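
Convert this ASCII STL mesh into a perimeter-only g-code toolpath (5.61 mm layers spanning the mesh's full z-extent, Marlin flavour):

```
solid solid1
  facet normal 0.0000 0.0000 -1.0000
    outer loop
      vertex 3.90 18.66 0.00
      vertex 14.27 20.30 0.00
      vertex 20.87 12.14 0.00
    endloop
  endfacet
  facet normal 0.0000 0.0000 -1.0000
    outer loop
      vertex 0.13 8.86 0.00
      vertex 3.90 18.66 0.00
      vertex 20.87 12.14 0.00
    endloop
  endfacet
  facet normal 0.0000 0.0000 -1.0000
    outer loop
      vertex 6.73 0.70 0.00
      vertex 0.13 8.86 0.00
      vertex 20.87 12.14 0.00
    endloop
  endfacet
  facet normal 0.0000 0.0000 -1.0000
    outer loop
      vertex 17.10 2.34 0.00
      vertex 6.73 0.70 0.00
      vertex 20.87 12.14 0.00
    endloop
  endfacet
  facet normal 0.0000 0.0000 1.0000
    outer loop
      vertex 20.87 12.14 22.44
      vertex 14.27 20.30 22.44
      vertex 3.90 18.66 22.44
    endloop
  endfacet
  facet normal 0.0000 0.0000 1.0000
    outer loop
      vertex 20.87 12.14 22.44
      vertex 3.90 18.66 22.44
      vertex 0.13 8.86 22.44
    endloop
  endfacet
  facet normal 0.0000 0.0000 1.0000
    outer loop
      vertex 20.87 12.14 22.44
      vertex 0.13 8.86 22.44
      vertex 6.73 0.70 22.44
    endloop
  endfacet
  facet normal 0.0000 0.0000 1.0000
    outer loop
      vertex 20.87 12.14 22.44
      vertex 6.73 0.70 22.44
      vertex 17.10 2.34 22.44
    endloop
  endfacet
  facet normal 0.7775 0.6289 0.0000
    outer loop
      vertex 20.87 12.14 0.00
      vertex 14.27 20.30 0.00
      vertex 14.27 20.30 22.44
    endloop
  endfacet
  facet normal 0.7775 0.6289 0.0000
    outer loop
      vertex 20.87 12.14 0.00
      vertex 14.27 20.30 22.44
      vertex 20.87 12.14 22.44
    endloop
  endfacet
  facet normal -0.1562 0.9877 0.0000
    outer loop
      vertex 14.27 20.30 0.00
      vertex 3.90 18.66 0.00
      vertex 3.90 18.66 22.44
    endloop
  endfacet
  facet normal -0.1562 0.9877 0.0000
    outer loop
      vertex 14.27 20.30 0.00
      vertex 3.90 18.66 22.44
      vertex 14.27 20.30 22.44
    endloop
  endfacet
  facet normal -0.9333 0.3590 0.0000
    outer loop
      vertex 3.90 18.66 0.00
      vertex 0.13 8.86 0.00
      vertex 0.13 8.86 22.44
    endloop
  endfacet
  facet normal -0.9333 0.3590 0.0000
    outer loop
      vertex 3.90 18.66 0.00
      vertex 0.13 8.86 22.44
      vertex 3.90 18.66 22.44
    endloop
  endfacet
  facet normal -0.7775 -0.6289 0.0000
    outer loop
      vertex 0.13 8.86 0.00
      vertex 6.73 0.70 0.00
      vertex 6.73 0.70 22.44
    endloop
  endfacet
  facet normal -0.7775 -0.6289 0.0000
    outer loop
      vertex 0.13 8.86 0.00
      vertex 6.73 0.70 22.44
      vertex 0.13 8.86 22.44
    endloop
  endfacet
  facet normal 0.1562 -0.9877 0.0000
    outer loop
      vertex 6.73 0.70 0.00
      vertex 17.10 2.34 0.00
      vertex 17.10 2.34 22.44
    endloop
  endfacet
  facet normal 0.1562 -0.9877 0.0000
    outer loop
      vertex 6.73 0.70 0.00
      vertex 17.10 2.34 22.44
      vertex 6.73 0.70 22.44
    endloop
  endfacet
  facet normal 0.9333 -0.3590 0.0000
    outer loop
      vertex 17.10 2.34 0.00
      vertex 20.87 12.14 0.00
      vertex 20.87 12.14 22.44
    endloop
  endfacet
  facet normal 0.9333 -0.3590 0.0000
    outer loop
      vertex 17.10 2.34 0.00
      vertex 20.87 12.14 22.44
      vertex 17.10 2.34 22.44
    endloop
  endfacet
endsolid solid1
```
; perimeter-only toolpath
G21 ; units = mm
G90 ; absolute positioning
G28 ; home
; layer 1
G0 Z5.61
G0 X20.87 Y12.14
G1 X14.27 Y20.30
G1 X3.90 Y18.66
G1 X0.13 Y8.86
G1 X6.73 Y0.70
G1 X17.10 Y2.34
G1 X20.87 Y12.14
; layer 2
G0 Z11.22
G0 X20.87 Y12.14
G1 X14.27 Y20.30
G1 X3.90 Y18.66
G1 X0.13 Y8.86
G1 X6.73 Y0.70
G1 X17.10 Y2.34
G1 X20.87 Y12.14
; layer 3
G0 Z16.83
G0 X20.87 Y12.14
G1 X14.27 Y20.30
G1 X3.90 Y18.66
G1 X0.13 Y8.86
G1 X6.73 Y0.70
G1 X17.10 Y2.34
G1 X20.87 Y12.14
; layer 4
G0 Z22.44
G0 X20.87 Y12.14
G1 X14.27 Y20.30
G1 X3.90 Y18.66
G1 X0.13 Y8.86
G1 X6.73 Y0.70
G1 X17.10 Y2.34
G1 X20.87 Y12.14
M2 ; end

The solid is a regular 6-sided prism (a cylinder approximated with 6 flat sides), circumscribed radius ≈ 10.5 mm, height ≈ 22.4 mm. Slicing at Δz = 5.61 mm — 4 equal slices spanning the solid's height, so layer i sits at z = i·h/4 — gives 4 non-empty perimeters. Each is a 6-segment closed polygon; G0 lifts to the layer z and rapids to the start vertex, then G1 traces the edges.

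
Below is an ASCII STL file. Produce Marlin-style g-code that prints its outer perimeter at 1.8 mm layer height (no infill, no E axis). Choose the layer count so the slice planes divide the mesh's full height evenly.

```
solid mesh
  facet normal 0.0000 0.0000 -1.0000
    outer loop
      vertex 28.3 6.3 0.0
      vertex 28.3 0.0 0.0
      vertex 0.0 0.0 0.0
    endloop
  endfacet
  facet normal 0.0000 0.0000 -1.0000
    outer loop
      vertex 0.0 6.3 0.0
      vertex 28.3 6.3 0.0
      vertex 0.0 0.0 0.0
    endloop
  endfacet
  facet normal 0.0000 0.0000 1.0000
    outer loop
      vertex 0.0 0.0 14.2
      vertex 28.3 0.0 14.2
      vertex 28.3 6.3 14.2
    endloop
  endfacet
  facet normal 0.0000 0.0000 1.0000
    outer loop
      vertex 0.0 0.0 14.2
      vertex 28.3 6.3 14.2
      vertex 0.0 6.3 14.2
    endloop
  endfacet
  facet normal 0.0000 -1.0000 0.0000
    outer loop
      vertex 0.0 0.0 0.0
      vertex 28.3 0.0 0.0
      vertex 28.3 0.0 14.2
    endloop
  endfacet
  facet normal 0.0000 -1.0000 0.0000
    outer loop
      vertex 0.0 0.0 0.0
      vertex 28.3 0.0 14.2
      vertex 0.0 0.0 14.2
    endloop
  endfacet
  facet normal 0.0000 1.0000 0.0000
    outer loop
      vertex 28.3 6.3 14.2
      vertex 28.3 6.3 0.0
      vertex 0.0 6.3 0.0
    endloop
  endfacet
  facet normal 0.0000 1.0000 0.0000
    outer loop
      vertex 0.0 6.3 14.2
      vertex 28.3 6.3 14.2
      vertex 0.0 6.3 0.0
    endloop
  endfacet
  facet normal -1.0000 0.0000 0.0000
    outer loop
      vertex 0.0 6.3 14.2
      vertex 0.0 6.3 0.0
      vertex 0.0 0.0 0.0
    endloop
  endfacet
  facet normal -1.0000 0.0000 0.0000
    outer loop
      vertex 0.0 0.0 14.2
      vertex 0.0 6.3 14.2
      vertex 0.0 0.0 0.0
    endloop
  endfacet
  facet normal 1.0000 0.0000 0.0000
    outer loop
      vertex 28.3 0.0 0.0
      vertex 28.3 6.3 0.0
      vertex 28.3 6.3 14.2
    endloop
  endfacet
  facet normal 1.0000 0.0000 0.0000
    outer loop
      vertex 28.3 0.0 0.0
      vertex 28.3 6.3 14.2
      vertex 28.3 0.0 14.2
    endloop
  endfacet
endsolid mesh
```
; perimeter-only toolpath
G21 ; units = mm
G90 ; absolute positioning
G28 ; home
; layer 1
G0 Z1.8
G0 X0.0 Y0.0
G1 X28.3 Y0.0
G1 X28.3 Y6.3
G1 X0.0 Y6.3
G1 X0.0 Y0.0
; layer 2
G0 Z3.5
G0 X0.0 Y0.0
G1 X28.3 Y0.0
G1 X28.3 Y6.3
G1 X0.0 Y6.3
G1 X0.0 Y0.0
; layer 3
G0 Z5.3
G0 X0.0 Y0.0
G1 X28.3 Y0.0
G1 X28.3 Y6.3
G1 X0.0 Y6.3
G1 X0.0 Y0.0
; layer 4
G0 Z7.1
G0 X0.0 Y0.0
G1 X28.3 Y0.0
G1 X28.3 Y6.3
G1 X0.0 Y6.3
G1 X0.0 Y0.0
; layer 5
G0 Z8.9
G0 X0.0 Y0.0
G1 X28.3 Y0.0
G1 X28.3 Y6.3
G1 X0.0 Y6.3
G1 X0.0 Y0.0
; layer 6
G0 Z10.6
G0 X0.0 Y0.0
G1 X28.3 Y0.0
G1 X28.3 Y6.3
G1 X0.0 Y6.3
G1 X0.0 Y0.0
; layer 7
G0 Z12.4
G0 X0.0 Y0.0
G1 X28.3 Y0.0
G1 X28.3 Y6.3
G1 X0.0 Y6.3
G1 X0.0 Y0.0
; layer 8
G0 Z14.2
G0 X0.0 Y0.0
G1 X28.3 Y0.0
G1 X28.3 Y6.3
G1 X0.0 Y6.3
G1 X0.0 Y0.0
M2 ; end

The solid is a rectangular box, roughly 28.3 × 6.3 mm footprint and 14.2 mm tall. Slicing at Δz = 1.8 mm — 8 equal slices spanning the solid's height, so layer i sits at z = i·h/8 — gives 8 non-empty perimeters. Each is a 4-segment closed polygon; G0 lifts to the layer z and rapids to the start vertex, then G1 traces the edges.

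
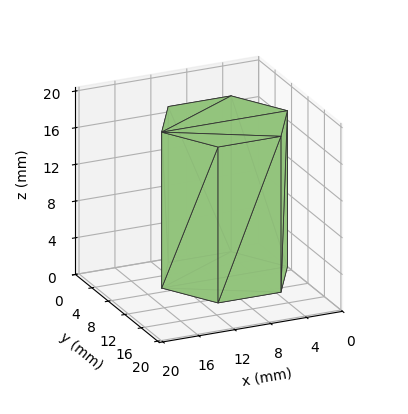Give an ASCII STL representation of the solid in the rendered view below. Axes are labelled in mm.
Reading the render: the shape is a regular 6-sided prism (a cylinder approximated with 6 flat sides), circumscribed radius ≈ 7 mm, height ≈ 17 mm (dimensions read to the nearest mm from the axis ticks). For the STL, each face is triangulated and given an outward normal.

solid part
  facet normal 0.0000 0.0000 -1.0000
    outer loop
      vertex 3.50 13.06 0.00
      vertex 10.50 13.06 0.00
      vertex 14.00 7.00 0.00
    endloop
  endfacet
  facet normal 0.0000 0.0000 -1.0000
    outer loop
      vertex 0.00 7.00 0.00
      vertex 3.50 13.06 0.00
      vertex 14.00 7.00 0.00
    endloop
  endfacet
  facet normal 0.0000 0.0000 -1.0000
    outer loop
      vertex 3.50 0.94 0.00
      vertex 0.00 7.00 0.00
      vertex 14.00 7.00 0.00
    endloop
  endfacet
  facet normal 0.0000 0.0000 -1.0000
    outer loop
      vertex 10.50 0.94 0.00
      vertex 3.50 0.94 0.00
      vertex 14.00 7.00 0.00
    endloop
  endfacet
  facet normal 0.0000 0.0000 1.0000
    outer loop
      vertex 14.00 7.00 17.00
      vertex 10.50 13.06 17.00
      vertex 3.50 13.06 17.00
    endloop
  endfacet
  facet normal 0.0000 0.0000 1.0000
    outer loop
      vertex 14.00 7.00 17.00
      vertex 3.50 13.06 17.00
      vertex 0.00 7.00 17.00
    endloop
  endfacet
  facet normal 0.0000 0.0000 1.0000
    outer loop
      vertex 14.00 7.00 17.00
      vertex 0.00 7.00 17.00
      vertex 3.50 0.94 17.00
    endloop
  endfacet
  facet normal 0.0000 0.0000 1.0000
    outer loop
      vertex 14.00 7.00 17.00
      vertex 3.50 0.94 17.00
      vertex 10.50 0.94 17.00
    endloop
  endfacet
  facet normal 0.8659 0.5001 0.0000
    outer loop
      vertex 14.00 7.00 0.00
      vertex 10.50 13.06 0.00
      vertex 10.50 13.06 17.00
    endloop
  endfacet
  facet normal 0.8659 0.5001 0.0000
    outer loop
      vertex 14.00 7.00 0.00
      vertex 10.50 13.06 17.00
      vertex 14.00 7.00 17.00
    endloop
  endfacet
  facet normal 0.0000 1.0000 0.0000
    outer loop
      vertex 10.50 13.06 0.00
      vertex 3.50 13.06 0.00
      vertex 3.50 13.06 17.00
    endloop
  endfacet
  facet normal 0.0000 1.0000 0.0000
    outer loop
      vertex 10.50 13.06 0.00
      vertex 3.50 13.06 17.00
      vertex 10.50 13.06 17.00
    endloop
  endfacet
  facet normal -0.8659 0.5001 0.0000
    outer loop
      vertex 3.50 13.06 0.00
      vertex 0.00 7.00 0.00
      vertex 0.00 7.00 17.00
    endloop
  endfacet
  facet normal -0.8659 0.5001 0.0000
    outer loop
      vertex 3.50 13.06 0.00
      vertex 0.00 7.00 17.00
      vertex 3.50 13.06 17.00
    endloop
  endfacet
  facet normal -0.8659 -0.5001 0.0000
    outer loop
      vertex 0.00 7.00 0.00
      vertex 3.50 0.94 0.00
      vertex 3.50 0.94 17.00
    endloop
  endfacet
  facet normal -0.8659 -0.5001 0.0000
    outer loop
      vertex 0.00 7.00 0.00
      vertex 3.50 0.94 17.00
      vertex 0.00 7.00 17.00
    endloop
  endfacet
  facet normal 0.0000 -1.0000 0.0000
    outer loop
      vertex 3.50 0.94 0.00
      vertex 10.50 0.94 0.00
      vertex 10.50 0.94 17.00
    endloop
  endfacet
  facet normal 0.0000 -1.0000 0.0000
    outer loop
      vertex 3.50 0.94 0.00
      vertex 10.50 0.94 17.00
      vertex 3.50 0.94 17.00
    endloop
  endfacet
  facet normal 0.8659 -0.5001 0.0000
    outer loop
      vertex 10.50 0.94 0.00
      vertex 14.00 7.00 0.00
      vertex 14.00 7.00 17.00
    endloop
  endfacet
  facet normal 0.8659 -0.5001 0.0000
    outer loop
      vertex 10.50 0.94 0.00
      vertex 14.00 7.00 17.00
      vertex 10.50 0.94 17.00
    endloop
  endfacet
endsolid part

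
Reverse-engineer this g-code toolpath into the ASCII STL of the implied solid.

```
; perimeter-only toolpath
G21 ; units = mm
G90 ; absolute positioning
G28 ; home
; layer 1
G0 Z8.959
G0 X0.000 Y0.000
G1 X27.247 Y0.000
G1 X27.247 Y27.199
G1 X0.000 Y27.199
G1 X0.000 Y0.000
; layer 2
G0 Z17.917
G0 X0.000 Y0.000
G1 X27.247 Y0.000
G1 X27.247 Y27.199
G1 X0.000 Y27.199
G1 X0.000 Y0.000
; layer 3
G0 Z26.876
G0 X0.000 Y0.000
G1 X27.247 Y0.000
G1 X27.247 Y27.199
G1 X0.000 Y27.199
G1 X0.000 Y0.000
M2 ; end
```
solid part
  facet normal 0.0000 0.0000 -1.0000
    outer loop
      vertex 27.247 27.199 0.000
      vertex 27.247 0.000 0.000
      vertex 0.000 0.000 0.000
    endloop
  endfacet
  facet normal 0.0000 0.0000 -1.0000
    outer loop
      vertex 0.000 27.199 0.000
      vertex 27.247 27.199 0.000
      vertex 0.000 0.000 0.000
    endloop
  endfacet
  facet normal 0.0000 0.0000 1.0000
    outer loop
      vertex 0.000 0.000 26.876
      vertex 27.247 0.000 26.876
      vertex 27.247 27.199 26.876
    endloop
  endfacet
  facet normal 0.0000 0.0000 1.0000
    outer loop
      vertex 0.000 0.000 26.876
      vertex 27.247 27.199 26.876
      vertex 0.000 27.199 26.876
    endloop
  endfacet
  facet normal 0.0000 -1.0000 0.0000
    outer loop
      vertex 0.000 0.000 0.000
      vertex 27.247 0.000 0.000
      vertex 27.247 0.000 26.876
    endloop
  endfacet
  facet normal 0.0000 -1.0000 0.0000
    outer loop
      vertex 0.000 0.000 0.000
      vertex 27.247 0.000 26.876
      vertex 0.000 0.000 26.876
    endloop
  endfacet
  facet normal 0.0000 1.0000 0.0000
    outer loop
      vertex 27.247 27.199 26.876
      vertex 27.247 27.199 0.000
      vertex 0.000 27.199 0.000
    endloop
  endfacet
  facet normal 0.0000 1.0000 0.0000
    outer loop
      vertex 0.000 27.199 26.876
      vertex 27.247 27.199 26.876
      vertex 0.000 27.199 0.000
    endloop
  endfacet
  facet normal -1.0000 0.0000 0.0000
    outer loop
      vertex 0.000 27.199 26.876
      vertex 0.000 27.199 0.000
      vertex 0.000 0.000 0.000
    endloop
  endfacet
  facet normal -1.0000 0.0000 0.0000
    outer loop
      vertex 0.000 0.000 26.876
      vertex 0.000 27.199 26.876
      vertex 0.000 0.000 0.000
    endloop
  endfacet
  facet normal 1.0000 0.0000 0.0000
    outer loop
      vertex 27.247 0.000 0.000
      vertex 27.247 27.199 0.000
      vertex 27.247 27.199 26.876
    endloop
  endfacet
  facet normal 1.0000 0.0000 0.0000
    outer loop
      vertex 27.247 0.000 0.000
      vertex 27.247 27.199 26.876
      vertex 27.247 0.000 26.876
    endloop
  endfacet
endsolid part

The G0 Z moves step by Δz≈8.959 mm. Every layer's G1 loop is the same polygon, so the solid is a straight extrusion of it from z=0 to z≈26.9. Closing with flat bottom and top caps and triangulating gives 12 facets — a rectangular box, roughly 27.2 × 27.2 mm footprint and 26.9 mm tall.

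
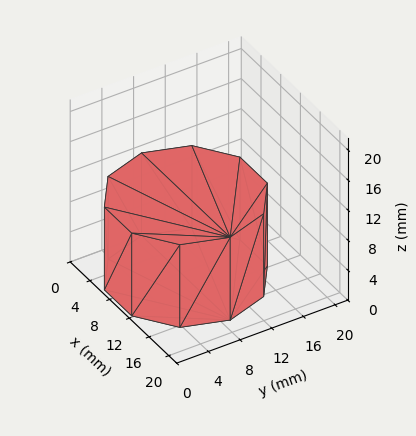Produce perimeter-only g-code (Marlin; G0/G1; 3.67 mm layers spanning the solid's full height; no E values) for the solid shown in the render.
Reading the render: the shape is a regular 10-sided prism (a cylinder approximated with 10 flat sides), circumscribed radius ≈ 9 mm, height ≈ 11 mm (dimensions read to the nearest mm from the axis ticks). For the g-code, the solid's height is divided into equal slices at the stated Δz and each level perimeter traced with G1 moves after a G0 lift.

; perimeter-only toolpath
G21 ; units = mm
G90 ; absolute positioning
G28 ; home
; layer 1
G0 Z3.67
G0 X18.00 Y9.00
G1 X16.28 Y14.29
G1 X11.78 Y17.56
G1 X6.22 Y17.56
G1 X1.72 Y14.29
G1 X0.00 Y9.00
G1 X1.72 Y3.71
G1 X6.22 Y0.44
G1 X11.78 Y0.44
G1 X16.28 Y3.71
G1 X18.00 Y9.00
; layer 2
G0 Z7.33
G0 X18.00 Y9.00
G1 X16.28 Y14.29
G1 X11.78 Y17.56
G1 X6.22 Y17.56
G1 X1.72 Y14.29
G1 X0.00 Y9.00
G1 X1.72 Y3.71
G1 X6.22 Y0.44
G1 X11.78 Y0.44
G1 X16.28 Y3.71
G1 X18.00 Y9.00
; layer 3
G0 Z11.00
G0 X18.00 Y9.00
G1 X16.28 Y14.29
G1 X11.78 Y17.56
G1 X6.22 Y17.56
G1 X1.72 Y14.29
G1 X0.00 Y9.00
G1 X1.72 Y3.71
G1 X6.22 Y0.44
G1 X11.78 Y0.44
G1 X16.28 Y3.71
G1 X18.00 Y9.00
M2 ; end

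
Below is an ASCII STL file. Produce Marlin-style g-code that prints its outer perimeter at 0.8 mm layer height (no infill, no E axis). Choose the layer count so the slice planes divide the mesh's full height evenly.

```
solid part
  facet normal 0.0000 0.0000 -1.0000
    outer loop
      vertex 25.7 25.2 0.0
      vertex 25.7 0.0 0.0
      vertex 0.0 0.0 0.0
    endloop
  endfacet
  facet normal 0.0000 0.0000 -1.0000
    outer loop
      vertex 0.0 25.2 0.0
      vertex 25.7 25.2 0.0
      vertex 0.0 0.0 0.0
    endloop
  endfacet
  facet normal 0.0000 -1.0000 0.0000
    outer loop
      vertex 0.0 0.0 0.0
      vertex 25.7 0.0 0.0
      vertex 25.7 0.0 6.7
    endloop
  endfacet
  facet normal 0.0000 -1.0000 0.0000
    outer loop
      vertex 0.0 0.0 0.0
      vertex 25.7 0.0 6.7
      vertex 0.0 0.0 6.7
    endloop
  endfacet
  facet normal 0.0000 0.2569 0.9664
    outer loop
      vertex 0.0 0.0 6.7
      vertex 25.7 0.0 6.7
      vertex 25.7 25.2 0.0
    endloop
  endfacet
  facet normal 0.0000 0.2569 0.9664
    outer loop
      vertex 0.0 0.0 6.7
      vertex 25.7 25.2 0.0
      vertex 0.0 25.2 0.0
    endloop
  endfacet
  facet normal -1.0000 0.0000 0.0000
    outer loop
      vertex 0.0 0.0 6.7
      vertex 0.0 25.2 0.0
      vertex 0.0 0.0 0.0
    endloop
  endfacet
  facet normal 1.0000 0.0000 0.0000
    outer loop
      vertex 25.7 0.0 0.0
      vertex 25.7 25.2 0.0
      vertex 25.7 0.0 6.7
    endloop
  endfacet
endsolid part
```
; perimeter-only toolpath
G21 ; units = mm
G90 ; absolute positioning
G28 ; home
; layer 1
G0 Z0.8
G0 X0.0 Y0.0
G1 X25.7 Y0.0
G1 X25.7 Y22.1
G1 X0.0 Y22.1
G1 X0.0 Y0.0
; layer 2
G0 Z1.7
G0 X0.0 Y0.0
G1 X25.7 Y0.0
G1 X25.7 Y18.9
G1 X0.0 Y18.9
G1 X0.0 Y0.0
; layer 3
G0 Z2.5
G0 X0.0 Y0.0
G1 X25.7 Y0.0
G1 X25.7 Y15.8
G1 X0.0 Y15.8
G1 X0.0 Y0.0
; layer 4
G0 Z3.4
G0 X0.0 Y0.0
G1 X25.7 Y0.0
G1 X25.7 Y12.6
G1 X0.0 Y12.6
G1 X0.0 Y0.0
; layer 5
G0 Z4.2
G0 X0.0 Y0.0
G1 X25.7 Y0.0
G1 X25.7 Y9.4
G1 X0.0 Y9.4
G1 X0.0 Y0.0
; layer 6
G0 Z5.0
G0 X0.0 Y0.0
G1 X25.7 Y0.0
G1 X25.7 Y6.3
G1 X0.0 Y6.3
G1 X0.0 Y0.0
; layer 7
G0 Z5.9
G0 X0.0 Y0.0
G1 X25.7 Y0.0
G1 X25.7 Y3.1
G1 X0.0 Y3.1
G1 X0.0 Y0.0
M2 ; end

The solid is a wedge (ramp): 25.7 × 25.2 mm base, rising to 6.7 mm along the y=0 edge and sloping linearly to z=0 at y=25.2. Slicing at Δz = 0.8 mm — 8 equal slices spanning the solid's height, so layer i sits at z = i·h/8 — gives 7 non-empty perimeters. Each is a 4-segment closed polygon; G0 lifts to the layer z and rapids to the start vertex, then G1 traces the edges. The cross-section shrinks linearly with z (the slice at the apex is degenerate and omitted).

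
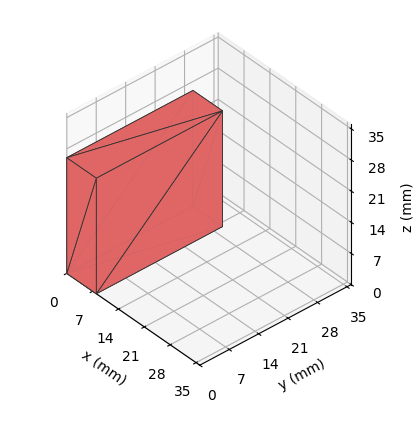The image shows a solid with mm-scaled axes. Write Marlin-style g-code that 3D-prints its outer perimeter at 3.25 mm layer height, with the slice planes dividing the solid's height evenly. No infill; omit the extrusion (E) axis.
Reading the render: the shape is a rectangular box, roughly 8 × 30 mm footprint and 26 mm tall (dimensions read to the nearest mm from the axis ticks). For the g-code, the solid's height is divided into equal slices at the stated Δz and each level perimeter traced with G1 moves after a G0 lift.

; perimeter-only toolpath
G21 ; units = mm
G90 ; absolute positioning
G28 ; home
; layer 1
G0 Z3.25
G0 X0.00 Y0.00
G1 X8.00 Y0.00
G1 X8.00 Y30.00
G1 X0.00 Y30.00
G1 X0.00 Y0.00
; layer 2
G0 Z6.50
G0 X0.00 Y0.00
G1 X8.00 Y0.00
G1 X8.00 Y30.00
G1 X0.00 Y30.00
G1 X0.00 Y0.00
; layer 3
G0 Z9.75
G0 X0.00 Y0.00
G1 X8.00 Y0.00
G1 X8.00 Y30.00
G1 X0.00 Y30.00
G1 X0.00 Y0.00
; layer 4
G0 Z13.00
G0 X0.00 Y0.00
G1 X8.00 Y0.00
G1 X8.00 Y30.00
G1 X0.00 Y30.00
G1 X0.00 Y0.00
; layer 5
G0 Z16.25
G0 X0.00 Y0.00
G1 X8.00 Y0.00
G1 X8.00 Y30.00
G1 X0.00 Y30.00
G1 X0.00 Y0.00
; layer 6
G0 Z19.50
G0 X0.00 Y0.00
G1 X8.00 Y0.00
G1 X8.00 Y30.00
G1 X0.00 Y30.00
G1 X0.00 Y0.00
; layer 7
G0 Z22.75
G0 X0.00 Y0.00
G1 X8.00 Y0.00
G1 X8.00 Y30.00
G1 X0.00 Y30.00
G1 X0.00 Y0.00
; layer 8
G0 Z26.00
G0 X0.00 Y0.00
G1 X8.00 Y0.00
G1 X8.00 Y30.00
G1 X0.00 Y30.00
G1 X0.00 Y0.00
M2 ; end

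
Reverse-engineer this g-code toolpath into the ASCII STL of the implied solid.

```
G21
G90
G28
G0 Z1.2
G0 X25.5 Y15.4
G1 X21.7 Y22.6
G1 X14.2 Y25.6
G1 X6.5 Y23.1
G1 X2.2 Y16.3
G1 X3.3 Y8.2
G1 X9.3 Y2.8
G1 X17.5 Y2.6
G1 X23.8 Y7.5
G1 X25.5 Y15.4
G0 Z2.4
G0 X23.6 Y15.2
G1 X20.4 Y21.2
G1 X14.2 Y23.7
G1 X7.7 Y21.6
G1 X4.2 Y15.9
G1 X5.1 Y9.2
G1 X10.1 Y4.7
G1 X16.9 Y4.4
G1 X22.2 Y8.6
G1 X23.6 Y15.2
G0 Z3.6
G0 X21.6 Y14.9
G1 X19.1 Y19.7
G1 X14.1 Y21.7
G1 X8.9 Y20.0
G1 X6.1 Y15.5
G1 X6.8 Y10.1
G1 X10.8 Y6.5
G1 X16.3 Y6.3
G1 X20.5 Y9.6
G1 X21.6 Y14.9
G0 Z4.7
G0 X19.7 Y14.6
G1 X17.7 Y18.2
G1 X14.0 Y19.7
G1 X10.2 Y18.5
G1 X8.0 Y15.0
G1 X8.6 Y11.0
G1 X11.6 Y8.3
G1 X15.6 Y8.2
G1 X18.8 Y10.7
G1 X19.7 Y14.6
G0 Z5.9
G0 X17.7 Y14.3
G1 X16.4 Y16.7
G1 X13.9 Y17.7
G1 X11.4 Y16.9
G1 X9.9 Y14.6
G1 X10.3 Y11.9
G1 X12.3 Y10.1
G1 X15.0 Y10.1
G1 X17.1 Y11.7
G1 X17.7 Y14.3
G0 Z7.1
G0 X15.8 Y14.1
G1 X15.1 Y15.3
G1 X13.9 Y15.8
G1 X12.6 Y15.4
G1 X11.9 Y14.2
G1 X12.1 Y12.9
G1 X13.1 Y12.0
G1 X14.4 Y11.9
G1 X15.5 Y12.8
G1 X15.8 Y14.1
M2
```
solid part
  facet normal 0.0000 0.0000 -1.0000
    outer loop
      vertex 14.3 27.6 0.0
      vertex 23.0 24.1 0.0
      vertex 27.5 15.7 0.0
    endloop
  endfacet
  facet normal 0.0000 0.0000 -1.0000
    outer loop
      vertex 5.3 24.7 0.0
      vertex 14.3 27.6 0.0
      vertex 27.5 15.7 0.0
    endloop
  endfacet
  facet normal 0.0000 0.0000 -1.0000
    outer loop
      vertex 0.3 16.7 0.0
      vertex 5.3 24.7 0.0
      vertex 27.5 15.7 0.0
    endloop
  endfacet
  facet normal 0.0000 0.0000 -1.0000
    outer loop
      vertex 1.6 7.3 0.0
      vertex 0.3 16.7 0.0
      vertex 27.5 15.7 0.0
    endloop
  endfacet
  facet normal 0.0000 0.0000 -1.0000
    outer loop
      vertex 8.6 1.0 0.0
      vertex 1.6 7.3 0.0
      vertex 27.5 15.7 0.0
    endloop
  endfacet
  facet normal 0.0000 0.0000 -1.0000
    outer loop
      vertex 18.1 0.7 0.0
      vertex 8.6 1.0 0.0
      vertex 27.5 15.7 0.0
    endloop
  endfacet
  facet normal 0.0000 0.0000 -1.0000
    outer loop
      vertex 25.5 6.5 0.0
      vertex 18.1 0.7 0.0
      vertex 27.5 15.7 0.0
    endloop
  endfacet
  facet normal 0.4750 0.2545 0.8424
    outer loop
      vertex 27.5 15.7 0.0
      vertex 23.0 24.1 0.0
      vertex 13.8 13.8 8.3
    endloop
  endfacet
  facet normal 0.2010 0.4995 0.8427
    outer loop
      vertex 23.0 24.1 0.0
      vertex 14.3 27.6 0.0
      vertex 13.8 13.8 8.3
    endloop
  endfacet
  facet normal -0.1652 0.5127 0.8425
    outer loop
      vertex 14.3 27.6 0.0
      vertex 5.3 24.7 0.0
      vertex 13.8 13.8 8.3
    endloop
  endfacet
  facet normal -0.4567 0.2854 0.8426
    outer loop
      vertex 5.3 24.7 0.0
      vertex 0.3 16.7 0.0
      vertex 13.8 13.8 8.3
    endloop
  endfacet
  facet normal -0.5338 -0.0738 0.8424
    outer loop
      vertex 0.3 16.7 0.0
      vertex 1.6 7.3 0.0
      vertex 13.8 13.8 8.3
    endloop
  endfacet
  facet normal -0.3601 -0.4001 0.8427
    outer loop
      vertex 1.6 7.3 0.0
      vertex 8.6 1.0 0.0
      vertex 13.8 13.8 8.3
    endloop
  endfacet
  facet normal -0.0170 -0.5391 0.8421
    outer loop
      vertex 8.6 1.0 0.0
      vertex 18.1 0.7 0.0
      vertex 13.8 13.8 8.3
    endloop
  endfacet
  facet normal 0.3326 -0.4244 0.8422
    outer loop
      vertex 18.1 0.7 0.0
      vertex 25.5 6.5 0.0
      vertex 13.8 13.8 8.3
    endloop
  endfacet
  facet normal 0.5263 -0.1144 0.8426
    outer loop
      vertex 25.5 6.5 0.0
      vertex 27.5 15.7 0.0
      vertex 13.8 13.8 8.3
    endloop
  endfacet
endsolid part

The G0 Z moves step by Δz≈1.2 mm. The G1 loops shrink linearly with z, so the solid tapers from its base footprint up to z≈8.3. Closing with a flat bottom cap and the tapered top and triangulating gives 16 facets — a regular 9-sided pyramid, base circumscribed radius ≈ 13.8 mm, apex at z ≈ 8.3 mm.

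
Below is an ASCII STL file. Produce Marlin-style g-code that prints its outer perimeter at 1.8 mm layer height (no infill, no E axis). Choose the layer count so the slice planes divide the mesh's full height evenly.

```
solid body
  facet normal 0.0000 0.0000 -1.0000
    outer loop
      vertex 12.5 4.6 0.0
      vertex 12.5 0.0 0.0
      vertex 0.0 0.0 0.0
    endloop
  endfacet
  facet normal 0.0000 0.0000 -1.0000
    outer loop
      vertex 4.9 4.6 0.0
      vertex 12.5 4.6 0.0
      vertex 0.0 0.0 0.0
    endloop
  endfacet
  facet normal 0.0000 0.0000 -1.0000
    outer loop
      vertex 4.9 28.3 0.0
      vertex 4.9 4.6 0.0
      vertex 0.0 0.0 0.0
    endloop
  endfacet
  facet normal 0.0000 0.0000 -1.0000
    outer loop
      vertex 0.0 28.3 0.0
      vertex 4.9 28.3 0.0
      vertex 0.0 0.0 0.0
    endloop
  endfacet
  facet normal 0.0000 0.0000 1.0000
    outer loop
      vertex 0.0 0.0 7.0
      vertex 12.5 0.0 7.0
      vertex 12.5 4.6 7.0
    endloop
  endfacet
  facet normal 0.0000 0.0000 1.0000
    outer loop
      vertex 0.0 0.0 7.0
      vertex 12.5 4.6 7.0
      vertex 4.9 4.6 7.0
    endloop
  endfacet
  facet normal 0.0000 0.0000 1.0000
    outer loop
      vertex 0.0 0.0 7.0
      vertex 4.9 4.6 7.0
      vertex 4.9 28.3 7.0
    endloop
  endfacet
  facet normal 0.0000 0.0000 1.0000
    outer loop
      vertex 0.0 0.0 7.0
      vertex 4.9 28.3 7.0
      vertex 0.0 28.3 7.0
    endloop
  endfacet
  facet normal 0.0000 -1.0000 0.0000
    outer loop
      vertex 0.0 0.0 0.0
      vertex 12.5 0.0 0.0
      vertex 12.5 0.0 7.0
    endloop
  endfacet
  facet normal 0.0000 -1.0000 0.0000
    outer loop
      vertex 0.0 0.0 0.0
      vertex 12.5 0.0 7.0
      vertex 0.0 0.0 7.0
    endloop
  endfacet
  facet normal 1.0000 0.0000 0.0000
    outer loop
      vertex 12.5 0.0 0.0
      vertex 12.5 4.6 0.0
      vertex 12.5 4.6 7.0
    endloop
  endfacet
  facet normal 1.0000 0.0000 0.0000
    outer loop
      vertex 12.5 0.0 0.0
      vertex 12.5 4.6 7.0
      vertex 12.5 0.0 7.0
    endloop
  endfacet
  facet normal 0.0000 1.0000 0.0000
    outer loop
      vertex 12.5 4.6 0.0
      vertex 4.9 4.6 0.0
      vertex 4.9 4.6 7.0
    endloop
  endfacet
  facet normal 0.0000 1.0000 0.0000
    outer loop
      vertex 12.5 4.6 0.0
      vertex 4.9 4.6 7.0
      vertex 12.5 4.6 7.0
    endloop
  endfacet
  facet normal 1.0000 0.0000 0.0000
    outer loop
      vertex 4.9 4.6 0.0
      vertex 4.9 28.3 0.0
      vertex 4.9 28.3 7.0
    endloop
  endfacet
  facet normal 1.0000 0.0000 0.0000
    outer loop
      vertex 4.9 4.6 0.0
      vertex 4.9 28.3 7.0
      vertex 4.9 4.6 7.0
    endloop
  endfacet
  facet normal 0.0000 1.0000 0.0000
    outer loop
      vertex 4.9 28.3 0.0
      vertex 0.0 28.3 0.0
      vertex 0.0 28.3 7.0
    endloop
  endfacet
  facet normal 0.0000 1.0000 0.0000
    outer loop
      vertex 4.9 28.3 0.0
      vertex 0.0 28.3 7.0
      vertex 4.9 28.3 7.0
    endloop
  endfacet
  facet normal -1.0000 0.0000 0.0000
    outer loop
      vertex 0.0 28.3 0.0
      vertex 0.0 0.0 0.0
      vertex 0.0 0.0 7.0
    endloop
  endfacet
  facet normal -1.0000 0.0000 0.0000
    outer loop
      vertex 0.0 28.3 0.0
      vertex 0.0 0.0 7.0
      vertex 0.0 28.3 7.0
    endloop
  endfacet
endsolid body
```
; perimeter-only toolpath
G21 ; units = mm
G90 ; absolute positioning
G28 ; home
; layer 1
G0 Z1.8
G0 X0.0 Y0.0
G1 X12.5 Y0.0
G1 X12.5 Y4.6
G1 X4.9 Y4.6
G1 X4.9 Y28.3
G1 X0.0 Y28.3
G1 X0.0 Y0.0
; layer 2
G0 Z3.5
G0 X0.0 Y0.0
G1 X12.5 Y0.0
G1 X12.5 Y4.6
G1 X4.9 Y4.6
G1 X4.9 Y28.3
G1 X0.0 Y28.3
G1 X0.0 Y0.0
; layer 3
G0 Z5.2
G0 X0.0 Y0.0
G1 X12.5 Y0.0
G1 X12.5 Y4.6
G1 X4.9 Y4.6
G1 X4.9 Y28.3
G1 X0.0 Y28.3
G1 X0.0 Y0.0
; layer 4
G0 Z7.0
G0 X0.0 Y0.0
G1 X12.5 Y0.0
G1 X12.5 Y4.6
G1 X4.9 Y4.6
G1 X4.9 Y28.3
G1 X0.0 Y28.3
G1 X0.0 Y0.0
M2 ; end

The solid is an L-shaped prism: outer 12.5 × 28.3 mm, arm thicknesses ≈ 4.6 mm (horizontal) and 4.9 mm (vertical), extruded 7 mm in z. Slicing at Δz = 1.8 mm — 4 equal slices spanning the solid's height, so layer i sits at z = i·h/4 — gives 4 non-empty perimeters. Each is a 6-segment closed polygon; G0 lifts to the layer z and rapids to the start vertex, then G1 traces the edges.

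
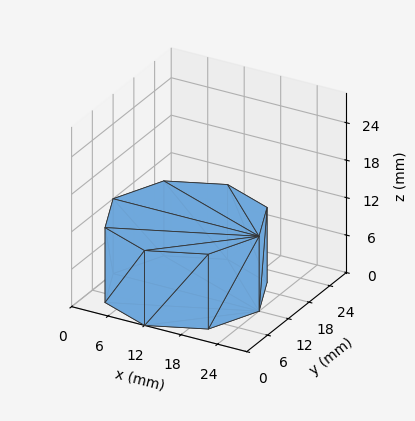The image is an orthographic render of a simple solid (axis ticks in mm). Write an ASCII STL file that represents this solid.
Reading the render: the shape is a regular 8-sided prism (a cylinder approximated with 8 flat sides), circumscribed radius ≈ 12 mm, height ≈ 12 mm (dimensions read to the nearest mm from the axis ticks). For the STL, each face is triangulated and given an outward normal.

solid part
  facet normal 0.0000 0.0000 -1.0000
    outer loop
      vertex 12.00 24.00 0.00
      vertex 20.49 20.49 0.00
      vertex 24.00 12.00 0.00
    endloop
  endfacet
  facet normal 0.0000 0.0000 -1.0000
    outer loop
      vertex 3.51 20.49 0.00
      vertex 12.00 24.00 0.00
      vertex 24.00 12.00 0.00
    endloop
  endfacet
  facet normal 0.0000 0.0000 -1.0000
    outer loop
      vertex 0.00 12.00 0.00
      vertex 3.51 20.49 0.00
      vertex 24.00 12.00 0.00
    endloop
  endfacet
  facet normal 0.0000 0.0000 -1.0000
    outer loop
      vertex 3.51 3.51 0.00
      vertex 0.00 12.00 0.00
      vertex 24.00 12.00 0.00
    endloop
  endfacet
  facet normal 0.0000 0.0000 -1.0000
    outer loop
      vertex 12.00 0.00 0.00
      vertex 3.51 3.51 0.00
      vertex 24.00 12.00 0.00
    endloop
  endfacet
  facet normal 0.0000 0.0000 -1.0000
    outer loop
      vertex 20.49 3.51 0.00
      vertex 12.00 0.00 0.00
      vertex 24.00 12.00 0.00
    endloop
  endfacet
  facet normal 0.0000 0.0000 1.0000
    outer loop
      vertex 24.00 12.00 12.00
      vertex 20.49 20.49 12.00
      vertex 12.00 24.00 12.00
    endloop
  endfacet
  facet normal 0.0000 0.0000 1.0000
    outer loop
      vertex 24.00 12.00 12.00
      vertex 12.00 24.00 12.00
      vertex 3.51 20.49 12.00
    endloop
  endfacet
  facet normal 0.0000 0.0000 1.0000
    outer loop
      vertex 24.00 12.00 12.00
      vertex 3.51 20.49 12.00
      vertex 0.00 12.00 12.00
    endloop
  endfacet
  facet normal 0.0000 0.0000 1.0000
    outer loop
      vertex 24.00 12.00 12.00
      vertex 0.00 12.00 12.00
      vertex 3.51 3.51 12.00
    endloop
  endfacet
  facet normal 0.0000 0.0000 1.0000
    outer loop
      vertex 24.00 12.00 12.00
      vertex 3.51 3.51 12.00
      vertex 12.00 0.00 12.00
    endloop
  endfacet
  facet normal 0.0000 0.0000 1.0000
    outer loop
      vertex 24.00 12.00 12.00
      vertex 12.00 0.00 12.00
      vertex 20.49 3.51 12.00
    endloop
  endfacet
  facet normal 0.9241 0.3821 0.0000
    outer loop
      vertex 24.00 12.00 0.00
      vertex 20.49 20.49 0.00
      vertex 20.49 20.49 12.00
    endloop
  endfacet
  facet normal 0.9241 0.3821 0.0000
    outer loop
      vertex 24.00 12.00 0.00
      vertex 20.49 20.49 12.00
      vertex 24.00 12.00 12.00
    endloop
  endfacet
  facet normal 0.3821 0.9241 0.0000
    outer loop
      vertex 20.49 20.49 0.00
      vertex 12.00 24.00 0.00
      vertex 12.00 24.00 12.00
    endloop
  endfacet
  facet normal 0.3821 0.9241 0.0000
    outer loop
      vertex 20.49 20.49 0.00
      vertex 12.00 24.00 12.00
      vertex 20.49 20.49 12.00
    endloop
  endfacet
  facet normal -0.3821 0.9241 0.0000
    outer loop
      vertex 12.00 24.00 0.00
      vertex 3.51 20.49 0.00
      vertex 3.51 20.49 12.00
    endloop
  endfacet
  facet normal -0.3821 0.9241 0.0000
    outer loop
      vertex 12.00 24.00 0.00
      vertex 3.51 20.49 12.00
      vertex 12.00 24.00 12.00
    endloop
  endfacet
  facet normal -0.9241 0.3821 0.0000
    outer loop
      vertex 3.51 20.49 0.00
      vertex 0.00 12.00 0.00
      vertex 0.00 12.00 12.00
    endloop
  endfacet
  facet normal -0.9241 0.3821 0.0000
    outer loop
      vertex 3.51 20.49 0.00
      vertex 0.00 12.00 12.00
      vertex 3.51 20.49 12.00
    endloop
  endfacet
  facet normal -0.9241 -0.3821 0.0000
    outer loop
      vertex 0.00 12.00 0.00
      vertex 3.51 3.51 0.00
      vertex 3.51 3.51 12.00
    endloop
  endfacet
  facet normal -0.9241 -0.3821 0.0000
    outer loop
      vertex 0.00 12.00 0.00
      vertex 3.51 3.51 12.00
      vertex 0.00 12.00 12.00
    endloop
  endfacet
  facet normal -0.3821 -0.9241 0.0000
    outer loop
      vertex 3.51 3.51 0.00
      vertex 12.00 0.00 0.00
      vertex 12.00 0.00 12.00
    endloop
  endfacet
  facet normal -0.3821 -0.9241 0.0000
    outer loop
      vertex 3.51 3.51 0.00
      vertex 12.00 0.00 12.00
      vertex 3.51 3.51 12.00
    endloop
  endfacet
  facet normal 0.3821 -0.9241 0.0000
    outer loop
      vertex 12.00 0.00 0.00
      vertex 20.49 3.51 0.00
      vertex 20.49 3.51 12.00
    endloop
  endfacet
  facet normal 0.3821 -0.9241 0.0000
    outer loop
      vertex 12.00 0.00 0.00
      vertex 20.49 3.51 12.00
      vertex 12.00 0.00 12.00
    endloop
  endfacet
  facet normal 0.9241 -0.3821 0.0000
    outer loop
      vertex 20.49 3.51 0.00
      vertex 24.00 12.00 0.00
      vertex 24.00 12.00 12.00
    endloop
  endfacet
  facet normal 0.9241 -0.3821 0.0000
    outer loop
      vertex 20.49 3.51 0.00
      vertex 24.00 12.00 12.00
      vertex 20.49 3.51 12.00
    endloop
  endfacet
endsolid part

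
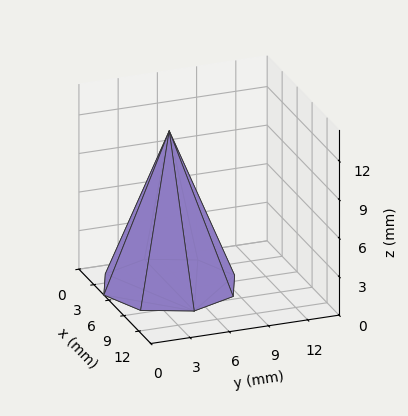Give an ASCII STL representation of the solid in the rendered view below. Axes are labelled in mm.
Reading the render: the shape is a regular 8-sided pyramid, base circumscribed radius ≈ 5 mm, apex at z ≈ 12 mm (dimensions read to the nearest mm from the axis ticks). For the STL, each face is triangulated and given an outward normal.

solid part
  facet normal 0.0000 0.0000 -1.0000
    outer loop
      vertex 5.00 10.00 0.00
      vertex 8.54 8.54 0.00
      vertex 10.00 5.00 0.00
    endloop
  endfacet
  facet normal 0.0000 0.0000 -1.0000
    outer loop
      vertex 1.46 8.54 0.00
      vertex 5.00 10.00 0.00
      vertex 10.00 5.00 0.00
    endloop
  endfacet
  facet normal 0.0000 0.0000 -1.0000
    outer loop
      vertex 0.00 5.00 0.00
      vertex 1.46 8.54 0.00
      vertex 10.00 5.00 0.00
    endloop
  endfacet
  facet normal 0.0000 0.0000 -1.0000
    outer loop
      vertex 1.46 1.46 0.00
      vertex 0.00 5.00 0.00
      vertex 10.00 5.00 0.00
    endloop
  endfacet
  facet normal 0.0000 0.0000 -1.0000
    outer loop
      vertex 5.00 0.00 0.00
      vertex 1.46 1.46 0.00
      vertex 10.00 5.00 0.00
    endloop
  endfacet
  facet normal 0.0000 0.0000 -1.0000
    outer loop
      vertex 8.54 1.46 0.00
      vertex 5.00 0.00 0.00
      vertex 10.00 5.00 0.00
    endloop
  endfacet
  facet normal 0.8627 0.3558 0.3594
    outer loop
      vertex 10.00 5.00 0.00
      vertex 8.54 8.54 0.00
      vertex 5.00 5.00 12.00
    endloop
  endfacet
  facet normal 0.3558 0.8627 0.3594
    outer loop
      vertex 8.54 8.54 0.00
      vertex 5.00 10.00 0.00
      vertex 5.00 5.00 12.00
    endloop
  endfacet
  facet normal -0.3558 0.8627 0.3594
    outer loop
      vertex 5.00 10.00 0.00
      vertex 1.46 8.54 0.00
      vertex 5.00 5.00 12.00
    endloop
  endfacet
  facet normal -0.8627 0.3558 0.3594
    outer loop
      vertex 1.46 8.54 0.00
      vertex 0.00 5.00 0.00
      vertex 5.00 5.00 12.00
    endloop
  endfacet
  facet normal -0.8627 -0.3558 0.3594
    outer loop
      vertex 0.00 5.00 0.00
      vertex 1.46 1.46 0.00
      vertex 5.00 5.00 12.00
    endloop
  endfacet
  facet normal -0.3558 -0.8627 0.3594
    outer loop
      vertex 1.46 1.46 0.00
      vertex 5.00 0.00 0.00
      vertex 5.00 5.00 12.00
    endloop
  endfacet
  facet normal 0.3558 -0.8627 0.3594
    outer loop
      vertex 5.00 0.00 0.00
      vertex 8.54 1.46 0.00
      vertex 5.00 5.00 12.00
    endloop
  endfacet
  facet normal 0.8627 -0.3558 0.3594
    outer loop
      vertex 8.54 1.46 0.00
      vertex 10.00 5.00 0.00
      vertex 5.00 5.00 12.00
    endloop
  endfacet
endsolid part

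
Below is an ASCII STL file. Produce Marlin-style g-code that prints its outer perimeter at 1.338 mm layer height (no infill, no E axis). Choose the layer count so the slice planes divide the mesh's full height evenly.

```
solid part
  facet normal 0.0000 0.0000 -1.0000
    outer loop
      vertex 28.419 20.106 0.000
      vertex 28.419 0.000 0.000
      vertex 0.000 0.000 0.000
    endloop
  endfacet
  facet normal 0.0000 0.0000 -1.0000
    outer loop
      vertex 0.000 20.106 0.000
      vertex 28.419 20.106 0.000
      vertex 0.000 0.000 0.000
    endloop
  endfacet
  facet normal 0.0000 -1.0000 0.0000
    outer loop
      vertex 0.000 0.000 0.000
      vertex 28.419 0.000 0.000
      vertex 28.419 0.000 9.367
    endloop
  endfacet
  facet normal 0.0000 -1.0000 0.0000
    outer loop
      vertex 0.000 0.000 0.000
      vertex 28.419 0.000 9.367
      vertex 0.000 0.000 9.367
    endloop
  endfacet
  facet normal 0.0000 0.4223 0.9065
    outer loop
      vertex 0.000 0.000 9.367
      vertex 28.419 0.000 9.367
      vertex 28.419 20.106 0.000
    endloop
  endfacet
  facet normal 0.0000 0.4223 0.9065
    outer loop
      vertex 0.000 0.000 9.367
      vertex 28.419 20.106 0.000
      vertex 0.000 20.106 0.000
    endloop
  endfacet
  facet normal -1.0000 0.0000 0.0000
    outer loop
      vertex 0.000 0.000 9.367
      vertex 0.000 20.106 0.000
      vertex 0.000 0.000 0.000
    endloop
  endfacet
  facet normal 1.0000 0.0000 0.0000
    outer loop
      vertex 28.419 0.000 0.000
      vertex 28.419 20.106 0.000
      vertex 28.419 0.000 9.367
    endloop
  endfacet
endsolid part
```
; perimeter-only toolpath
G21 ; units = mm
G90 ; absolute positioning
G28 ; home
; layer 1
G0 Z1.338
G0 X0.000 Y0.000
G1 X28.419 Y0.000
G1 X28.419 Y17.234
G1 X0.000 Y17.234
G1 X0.000 Y0.000
; layer 2
G0 Z2.676
G0 X0.000 Y0.000
G1 X28.419 Y0.000
G1 X28.419 Y14.361
G1 X0.000 Y14.361
G1 X0.000 Y0.000
; layer 3
G0 Z4.014
G0 X0.000 Y0.000
G1 X28.419 Y0.000
G1 X28.419 Y11.489
G1 X0.000 Y11.489
G1 X0.000 Y0.000
; layer 4
G0 Z5.353
G0 X0.000 Y0.000
G1 X28.419 Y0.000
G1 X28.419 Y8.617
G1 X0.000 Y8.617
G1 X0.000 Y0.000
; layer 5
G0 Z6.691
G0 X0.000 Y0.000
G1 X28.419 Y0.000
G1 X28.419 Y5.745
G1 X0.000 Y5.745
G1 X0.000 Y0.000
; layer 6
G0 Z8.029
G0 X0.000 Y0.000
G1 X28.419 Y0.000
G1 X28.419 Y2.872
G1 X0.000 Y2.872
G1 X0.000 Y0.000
M2 ; end

The solid is a wedge (ramp): 28.4 × 20.1 mm base, rising to 9.37 mm along the y=0 edge and sloping linearly to z=0 at y=20.1. Slicing at Δz = 1.338 mm — 7 equal slices spanning the solid's height, so layer i sits at z = i·h/7 — gives 6 non-empty perimeters. Each is a 4-segment closed polygon; G0 lifts to the layer z and rapids to the start vertex, then G1 traces the edges. The cross-section shrinks linearly with z (the slice at the apex is degenerate and omitted).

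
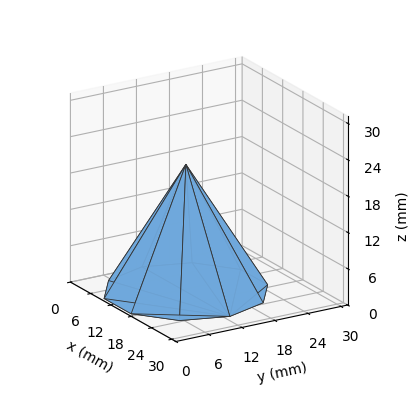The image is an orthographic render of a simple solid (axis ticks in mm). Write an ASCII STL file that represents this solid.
Reading the render: the shape is a regular 10-sided pyramid, base circumscribed radius ≈ 13 mm, apex at z ≈ 21 mm (dimensions read to the nearest mm from the axis ticks). For the STL, each face is triangulated and given an outward normal.

solid part
  facet normal 0.0000 0.0000 -1.0000
    outer loop
      vertex 17.0 25.4 0.0
      vertex 23.5 20.6 0.0
      vertex 26.0 13.0 0.0
    endloop
  endfacet
  facet normal 0.0000 0.0000 -1.0000
    outer loop
      vertex 9.0 25.4 0.0
      vertex 17.0 25.4 0.0
      vertex 26.0 13.0 0.0
    endloop
  endfacet
  facet normal 0.0000 0.0000 -1.0000
    outer loop
      vertex 2.5 20.6 0.0
      vertex 9.0 25.4 0.0
      vertex 26.0 13.0 0.0
    endloop
  endfacet
  facet normal 0.0000 0.0000 -1.0000
    outer loop
      vertex 0.0 13.0 0.0
      vertex 2.5 20.6 0.0
      vertex 26.0 13.0 0.0
    endloop
  endfacet
  facet normal 0.0000 0.0000 -1.0000
    outer loop
      vertex 2.5 5.4 0.0
      vertex 0.0 13.0 0.0
      vertex 26.0 13.0 0.0
    endloop
  endfacet
  facet normal 0.0000 0.0000 -1.0000
    outer loop
      vertex 9.0 0.6 0.0
      vertex 2.5 5.4 0.0
      vertex 26.0 13.0 0.0
    endloop
  endfacet
  facet normal 0.0000 0.0000 -1.0000
    outer loop
      vertex 17.0 0.6 0.0
      vertex 9.0 0.6 0.0
      vertex 26.0 13.0 0.0
    endloop
  endfacet
  facet normal 0.0000 0.0000 -1.0000
    outer loop
      vertex 23.5 5.4 0.0
      vertex 17.0 0.6 0.0
      vertex 26.0 13.0 0.0
    endloop
  endfacet
  facet normal 0.8188 0.2694 0.5069
    outer loop
      vertex 26.0 13.0 0.0
      vertex 23.5 20.6 0.0
      vertex 13.0 13.0 21.0
    endloop
  endfacet
  facet normal 0.5120 0.6934 0.5070
    outer loop
      vertex 23.5 20.6 0.0
      vertex 17.0 25.4 0.0
      vertex 13.0 13.0 21.0
    endloop
  endfacet
  facet normal 0.0000 0.8611 0.5085
    outer loop
      vertex 17.0 25.4 0.0
      vertex 9.0 25.4 0.0
      vertex 13.0 13.0 21.0
    endloop
  endfacet
  facet normal -0.5120 0.6934 0.5070
    outer loop
      vertex 9.0 25.4 0.0
      vertex 2.5 20.6 0.0
      vertex 13.0 13.0 21.0
    endloop
  endfacet
  facet normal -0.8188 0.2694 0.5069
    outer loop
      vertex 2.5 20.6 0.0
      vertex 0.0 13.0 0.0
      vertex 13.0 13.0 21.0
    endloop
  endfacet
  facet normal -0.8188 -0.2694 0.5069
    outer loop
      vertex 0.0 13.0 0.0
      vertex 2.5 5.4 0.0
      vertex 13.0 13.0 21.0
    endloop
  endfacet
  facet normal -0.5120 -0.6934 0.5070
    outer loop
      vertex 2.5 5.4 0.0
      vertex 9.0 0.6 0.0
      vertex 13.0 13.0 21.0
    endloop
  endfacet
  facet normal 0.0000 -0.8611 0.5085
    outer loop
      vertex 9.0 0.6 0.0
      vertex 17.0 0.6 0.0
      vertex 13.0 13.0 21.0
    endloop
  endfacet
  facet normal 0.5120 -0.6934 0.5070
    outer loop
      vertex 17.0 0.6 0.0
      vertex 23.5 5.4 0.0
      vertex 13.0 13.0 21.0
    endloop
  endfacet
  facet normal 0.8188 -0.2694 0.5069
    outer loop
      vertex 23.5 5.4 0.0
      vertex 26.0 13.0 0.0
      vertex 13.0 13.0 21.0
    endloop
  endfacet
endsolid part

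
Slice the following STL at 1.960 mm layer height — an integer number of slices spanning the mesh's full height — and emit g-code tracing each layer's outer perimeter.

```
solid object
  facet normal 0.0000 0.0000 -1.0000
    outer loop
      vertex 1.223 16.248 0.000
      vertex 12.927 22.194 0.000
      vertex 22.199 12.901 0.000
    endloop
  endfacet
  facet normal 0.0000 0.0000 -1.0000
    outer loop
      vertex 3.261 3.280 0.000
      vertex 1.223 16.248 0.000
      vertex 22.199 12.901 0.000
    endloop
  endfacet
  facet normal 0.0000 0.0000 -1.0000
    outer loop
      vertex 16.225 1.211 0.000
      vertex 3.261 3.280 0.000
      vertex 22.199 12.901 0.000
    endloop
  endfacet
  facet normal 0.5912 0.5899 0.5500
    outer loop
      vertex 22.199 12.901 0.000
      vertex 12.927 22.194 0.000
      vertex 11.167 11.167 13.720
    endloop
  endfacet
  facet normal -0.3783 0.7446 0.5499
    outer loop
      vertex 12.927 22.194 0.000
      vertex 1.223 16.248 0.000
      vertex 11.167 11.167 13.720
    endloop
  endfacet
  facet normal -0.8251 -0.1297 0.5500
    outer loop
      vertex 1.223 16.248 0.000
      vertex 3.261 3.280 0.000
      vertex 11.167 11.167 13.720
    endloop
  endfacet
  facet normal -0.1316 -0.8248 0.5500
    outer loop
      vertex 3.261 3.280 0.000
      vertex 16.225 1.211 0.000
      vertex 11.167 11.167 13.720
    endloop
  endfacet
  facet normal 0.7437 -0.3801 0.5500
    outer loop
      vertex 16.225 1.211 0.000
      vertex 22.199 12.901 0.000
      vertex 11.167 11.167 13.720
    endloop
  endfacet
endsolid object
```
; perimeter-only toolpath
G21 ; units = mm
G90 ; absolute positioning
G28 ; home
; layer 1
G0 Z1.960
G0 X20.623 Y12.653
G1 X12.676 Y20.619
G1 X2.644 Y15.522
G1 X4.390 Y4.407
G1 X15.502 Y2.633
G1 X20.623 Y12.653
; layer 2
G0 Z3.920
G0 X19.047 Y12.406
G1 X12.424 Y19.043
G1 X4.064 Y14.796
G1 X5.520 Y5.533
G1 X14.780 Y4.056
G1 X19.047 Y12.406
; layer 3
G0 Z5.880
G0 X17.471 Y12.158
G1 X12.173 Y17.468
G1 X5.485 Y14.070
G1 X6.649 Y6.660
G1 X14.057 Y5.478
G1 X17.471 Y12.158
; layer 4
G0 Z7.840
G0 X15.895 Y11.910
G1 X11.921 Y15.893
G1 X6.905 Y13.345
G1 X7.779 Y7.787
G1 X13.335 Y6.900
G1 X15.895 Y11.910
; layer 5
G0 Z9.800
G0 X14.319 Y11.662
G1 X11.670 Y14.318
G1 X8.326 Y12.619
G1 X8.908 Y8.914
G1 X12.612 Y8.322
G1 X14.319 Y11.662
; layer 6
G0 Z11.760
G0 X12.743 Y11.415
G1 X11.418 Y12.742
G1 X9.746 Y11.893
G1 X10.038 Y10.040
G1 X11.890 Y9.745
G1 X12.743 Y11.415
M2 ; end

The solid is a regular 5-sided pyramid, base circumscribed radius ≈ 11.2 mm, apex at z ≈ 13.7 mm. Slicing at Δz = 1.960 mm — 7 equal slices spanning the solid's height, so layer i sits at z = i·h/7 — gives 6 non-empty perimeters. Each is a 5-segment closed polygon; G0 lifts to the layer z and rapids to the start vertex, then G1 traces the edges. The cross-section shrinks linearly with z (the slice at the apex is degenerate and omitted).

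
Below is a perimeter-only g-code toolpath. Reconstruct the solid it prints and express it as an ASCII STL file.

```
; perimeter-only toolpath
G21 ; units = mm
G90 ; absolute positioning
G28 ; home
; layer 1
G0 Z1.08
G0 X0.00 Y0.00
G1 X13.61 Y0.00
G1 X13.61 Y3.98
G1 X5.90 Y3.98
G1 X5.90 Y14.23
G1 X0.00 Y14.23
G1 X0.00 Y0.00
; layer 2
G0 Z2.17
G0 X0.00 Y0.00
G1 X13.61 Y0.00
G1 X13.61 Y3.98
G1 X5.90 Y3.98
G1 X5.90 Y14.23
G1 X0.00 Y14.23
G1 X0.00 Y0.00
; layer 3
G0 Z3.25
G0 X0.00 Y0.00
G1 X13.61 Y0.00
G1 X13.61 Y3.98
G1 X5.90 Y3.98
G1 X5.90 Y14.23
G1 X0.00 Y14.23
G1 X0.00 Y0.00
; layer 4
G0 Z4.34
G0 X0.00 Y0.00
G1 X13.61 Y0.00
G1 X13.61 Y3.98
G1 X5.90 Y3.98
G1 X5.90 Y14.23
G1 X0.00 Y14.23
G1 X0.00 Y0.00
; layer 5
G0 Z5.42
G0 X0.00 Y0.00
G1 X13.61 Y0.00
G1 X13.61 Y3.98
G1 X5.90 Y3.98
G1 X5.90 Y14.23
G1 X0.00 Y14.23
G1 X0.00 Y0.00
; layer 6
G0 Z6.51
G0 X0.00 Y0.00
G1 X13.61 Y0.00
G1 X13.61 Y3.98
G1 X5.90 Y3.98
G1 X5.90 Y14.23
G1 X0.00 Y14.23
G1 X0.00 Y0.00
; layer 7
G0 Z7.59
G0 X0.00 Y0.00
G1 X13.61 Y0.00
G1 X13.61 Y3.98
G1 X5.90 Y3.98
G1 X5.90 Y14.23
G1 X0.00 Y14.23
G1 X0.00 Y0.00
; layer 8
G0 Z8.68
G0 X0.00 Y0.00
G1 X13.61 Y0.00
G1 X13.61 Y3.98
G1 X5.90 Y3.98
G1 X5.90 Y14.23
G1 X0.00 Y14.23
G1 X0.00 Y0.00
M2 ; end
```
solid part
  facet normal 0.0000 0.0000 -1.0000
    outer loop
      vertex 13.61 3.98 0.00
      vertex 13.61 0.00 0.00
      vertex 0.00 0.00 0.00
    endloop
  endfacet
  facet normal 0.0000 0.0000 -1.0000
    outer loop
      vertex 5.90 3.98 0.00
      vertex 13.61 3.98 0.00
      vertex 0.00 0.00 0.00
    endloop
  endfacet
  facet normal 0.0000 0.0000 -1.0000
    outer loop
      vertex 5.90 14.23 0.00
      vertex 5.90 3.98 0.00
      vertex 0.00 0.00 0.00
    endloop
  endfacet
  facet normal 0.0000 0.0000 -1.0000
    outer loop
      vertex 0.00 14.23 0.00
      vertex 5.90 14.23 0.00
      vertex 0.00 0.00 0.00
    endloop
  endfacet
  facet normal 0.0000 0.0000 1.0000
    outer loop
      vertex 0.00 0.00 8.68
      vertex 13.61 0.00 8.68
      vertex 13.61 3.98 8.68
    endloop
  endfacet
  facet normal 0.0000 0.0000 1.0000
    outer loop
      vertex 0.00 0.00 8.68
      vertex 13.61 3.98 8.68
      vertex 5.90 3.98 8.68
    endloop
  endfacet
  facet normal 0.0000 0.0000 1.0000
    outer loop
      vertex 0.00 0.00 8.68
      vertex 5.90 3.98 8.68
      vertex 5.90 14.23 8.68
    endloop
  endfacet
  facet normal 0.0000 0.0000 1.0000
    outer loop
      vertex 0.00 0.00 8.68
      vertex 5.90 14.23 8.68
      vertex 0.00 14.23 8.68
    endloop
  endfacet
  facet normal 0.0000 -1.0000 0.0000
    outer loop
      vertex 0.00 0.00 0.00
      vertex 13.61 0.00 0.00
      vertex 13.61 0.00 8.68
    endloop
  endfacet
  facet normal 0.0000 -1.0000 0.0000
    outer loop
      vertex 0.00 0.00 0.00
      vertex 13.61 0.00 8.68
      vertex 0.00 0.00 8.68
    endloop
  endfacet
  facet normal 1.0000 0.0000 0.0000
    outer loop
      vertex 13.61 0.00 0.00
      vertex 13.61 3.98 0.00
      vertex 13.61 3.98 8.68
    endloop
  endfacet
  facet normal 1.0000 0.0000 0.0000
    outer loop
      vertex 13.61 0.00 0.00
      vertex 13.61 3.98 8.68
      vertex 13.61 0.00 8.68
    endloop
  endfacet
  facet normal 0.0000 1.0000 0.0000
    outer loop
      vertex 13.61 3.98 0.00
      vertex 5.90 3.98 0.00
      vertex 5.90 3.98 8.68
    endloop
  endfacet
  facet normal 0.0000 1.0000 0.0000
    outer loop
      vertex 13.61 3.98 0.00
      vertex 5.90 3.98 8.68
      vertex 13.61 3.98 8.68
    endloop
  endfacet
  facet normal 1.0000 0.0000 0.0000
    outer loop
      vertex 5.90 3.98 0.00
      vertex 5.90 14.23 0.00
      vertex 5.90 14.23 8.68
    endloop
  endfacet
  facet normal 1.0000 0.0000 0.0000
    outer loop
      vertex 5.90 3.98 0.00
      vertex 5.90 14.23 8.68
      vertex 5.90 3.98 8.68
    endloop
  endfacet
  facet normal 0.0000 1.0000 0.0000
    outer loop
      vertex 5.90 14.23 0.00
      vertex 0.00 14.23 0.00
      vertex 0.00 14.23 8.68
    endloop
  endfacet
  facet normal 0.0000 1.0000 0.0000
    outer loop
      vertex 5.90 14.23 0.00
      vertex 0.00 14.23 8.68
      vertex 5.90 14.23 8.68
    endloop
  endfacet
  facet normal -1.0000 0.0000 0.0000
    outer loop
      vertex 0.00 14.23 0.00
      vertex 0.00 0.00 0.00
      vertex 0.00 0.00 8.68
    endloop
  endfacet
  facet normal -1.0000 0.0000 0.0000
    outer loop
      vertex 0.00 14.23 0.00
      vertex 0.00 0.00 8.68
      vertex 0.00 14.23 8.68
    endloop
  endfacet
endsolid part

The G0 Z moves step by Δz≈1.08 mm. Every layer's G1 loop is the same polygon, so the solid is a straight extrusion of it from z=0 to z≈8.68. Closing with flat bottom and top caps and triangulating gives 20 facets — an L-shaped prism: outer 13.6 × 14.2 mm, arm thicknesses ≈ 3.98 mm (horizontal) and 5.9 mm (vertical), extruded 8.68 mm in z.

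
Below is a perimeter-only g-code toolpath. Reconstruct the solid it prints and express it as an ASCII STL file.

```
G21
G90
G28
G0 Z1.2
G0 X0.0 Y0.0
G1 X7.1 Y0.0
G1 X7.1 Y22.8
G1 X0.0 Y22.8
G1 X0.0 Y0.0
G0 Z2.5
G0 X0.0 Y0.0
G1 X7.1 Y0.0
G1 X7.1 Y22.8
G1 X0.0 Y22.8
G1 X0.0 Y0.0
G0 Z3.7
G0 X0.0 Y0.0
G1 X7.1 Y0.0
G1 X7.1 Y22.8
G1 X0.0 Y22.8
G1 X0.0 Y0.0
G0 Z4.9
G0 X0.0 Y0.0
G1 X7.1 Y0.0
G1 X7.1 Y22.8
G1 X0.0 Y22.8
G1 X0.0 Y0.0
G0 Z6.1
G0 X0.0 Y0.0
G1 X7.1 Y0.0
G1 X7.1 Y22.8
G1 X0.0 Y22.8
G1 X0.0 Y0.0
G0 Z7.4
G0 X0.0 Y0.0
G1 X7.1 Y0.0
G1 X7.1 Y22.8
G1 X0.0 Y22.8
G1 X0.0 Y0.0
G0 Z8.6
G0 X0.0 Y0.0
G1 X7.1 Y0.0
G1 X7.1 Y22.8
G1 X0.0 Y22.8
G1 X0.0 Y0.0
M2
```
solid part
  facet normal 0.0000 0.0000 -1.0000
    outer loop
      vertex 7.1 22.8 0.0
      vertex 7.1 0.0 0.0
      vertex 0.0 0.0 0.0
    endloop
  endfacet
  facet normal 0.0000 0.0000 -1.0000
    outer loop
      vertex 0.0 22.8 0.0
      vertex 7.1 22.8 0.0
      vertex 0.0 0.0 0.0
    endloop
  endfacet
  facet normal 0.0000 0.0000 1.0000
    outer loop
      vertex 0.0 0.0 8.6
      vertex 7.1 0.0 8.6
      vertex 7.1 22.8 8.6
    endloop
  endfacet
  facet normal 0.0000 0.0000 1.0000
    outer loop
      vertex 0.0 0.0 8.6
      vertex 7.1 22.8 8.6
      vertex 0.0 22.8 8.6
    endloop
  endfacet
  facet normal 0.0000 -1.0000 0.0000
    outer loop
      vertex 0.0 0.0 0.0
      vertex 7.1 0.0 0.0
      vertex 7.1 0.0 8.6
    endloop
  endfacet
  facet normal 0.0000 -1.0000 0.0000
    outer loop
      vertex 0.0 0.0 0.0
      vertex 7.1 0.0 8.6
      vertex 0.0 0.0 8.6
    endloop
  endfacet
  facet normal 0.0000 1.0000 0.0000
    outer loop
      vertex 7.1 22.8 8.6
      vertex 7.1 22.8 0.0
      vertex 0.0 22.8 0.0
    endloop
  endfacet
  facet normal 0.0000 1.0000 0.0000
    outer loop
      vertex 0.0 22.8 8.6
      vertex 7.1 22.8 8.6
      vertex 0.0 22.8 0.0
    endloop
  endfacet
  facet normal -1.0000 0.0000 0.0000
    outer loop
      vertex 0.0 22.8 8.6
      vertex 0.0 22.8 0.0
      vertex 0.0 0.0 0.0
    endloop
  endfacet
  facet normal -1.0000 0.0000 0.0000
    outer loop
      vertex 0.0 0.0 8.6
      vertex 0.0 22.8 8.6
      vertex 0.0 0.0 0.0
    endloop
  endfacet
  facet normal 1.0000 0.0000 0.0000
    outer loop
      vertex 7.1 0.0 0.0
      vertex 7.1 22.8 0.0
      vertex 7.1 22.8 8.6
    endloop
  endfacet
  facet normal 1.0000 0.0000 0.0000
    outer loop
      vertex 7.1 0.0 0.0
      vertex 7.1 22.8 8.6
      vertex 7.1 0.0 8.6
    endloop
  endfacet
endsolid part

The G0 Z moves step by Δz≈1.2 mm. Every layer's G1 loop is the same polygon, so the solid is a straight extrusion of it from z=0 to z≈8.6. Closing with flat bottom and top caps and triangulating gives 12 facets — a rectangular box, roughly 7.1 × 22.8 mm footprint and 8.6 mm tall.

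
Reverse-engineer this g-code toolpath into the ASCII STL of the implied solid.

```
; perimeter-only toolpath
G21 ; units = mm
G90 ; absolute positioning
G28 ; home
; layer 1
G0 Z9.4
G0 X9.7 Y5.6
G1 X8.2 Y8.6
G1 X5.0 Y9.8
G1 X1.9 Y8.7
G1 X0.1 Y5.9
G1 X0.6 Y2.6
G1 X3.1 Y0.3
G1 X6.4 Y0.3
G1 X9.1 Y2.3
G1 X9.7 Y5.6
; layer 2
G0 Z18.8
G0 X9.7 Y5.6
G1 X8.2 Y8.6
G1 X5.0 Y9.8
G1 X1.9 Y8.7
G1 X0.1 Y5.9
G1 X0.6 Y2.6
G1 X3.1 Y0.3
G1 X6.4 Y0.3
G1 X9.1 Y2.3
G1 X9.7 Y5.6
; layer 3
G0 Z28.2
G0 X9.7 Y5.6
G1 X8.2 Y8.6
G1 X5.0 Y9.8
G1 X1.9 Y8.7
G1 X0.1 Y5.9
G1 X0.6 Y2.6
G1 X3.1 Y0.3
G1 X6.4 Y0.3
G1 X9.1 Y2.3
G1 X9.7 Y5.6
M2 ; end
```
solid part
  facet normal 0.0000 0.0000 -1.0000
    outer loop
      vertex 5.0 9.8 0.0
      vertex 8.2 8.6 0.0
      vertex 9.7 5.6 0.0
    endloop
  endfacet
  facet normal 0.0000 0.0000 -1.0000
    outer loop
      vertex 1.9 8.7 0.0
      vertex 5.0 9.8 0.0
      vertex 9.7 5.6 0.0
    endloop
  endfacet
  facet normal 0.0000 0.0000 -1.0000
    outer loop
      vertex 0.1 5.9 0.0
      vertex 1.9 8.7 0.0
      vertex 9.7 5.6 0.0
    endloop
  endfacet
  facet normal 0.0000 0.0000 -1.0000
    outer loop
      vertex 0.6 2.6 0.0
      vertex 0.1 5.9 0.0
      vertex 9.7 5.6 0.0
    endloop
  endfacet
  facet normal 0.0000 0.0000 -1.0000
    outer loop
      vertex 3.1 0.3 0.0
      vertex 0.6 2.6 0.0
      vertex 9.7 5.6 0.0
    endloop
  endfacet
  facet normal 0.0000 0.0000 -1.0000
    outer loop
      vertex 6.4 0.3 0.0
      vertex 3.1 0.3 0.0
      vertex 9.7 5.6 0.0
    endloop
  endfacet
  facet normal 0.0000 0.0000 -1.0000
    outer loop
      vertex 9.1 2.3 0.0
      vertex 6.4 0.3 0.0
      vertex 9.7 5.6 0.0
    endloop
  endfacet
  facet normal 0.0000 0.0000 1.0000
    outer loop
      vertex 9.7 5.6 28.2
      vertex 8.2 8.6 28.2
      vertex 5.0 9.8 28.2
    endloop
  endfacet
  facet normal 0.0000 0.0000 1.0000
    outer loop
      vertex 9.7 5.6 28.2
      vertex 5.0 9.8 28.2
      vertex 1.9 8.7 28.2
    endloop
  endfacet
  facet normal 0.0000 0.0000 1.0000
    outer loop
      vertex 9.7 5.6 28.2
      vertex 1.9 8.7 28.2
      vertex 0.1 5.9 28.2
    endloop
  endfacet
  facet normal 0.0000 0.0000 1.0000
    outer loop
      vertex 9.7 5.6 28.2
      vertex 0.1 5.9 28.2
      vertex 0.6 2.6 28.2
    endloop
  endfacet
  facet normal 0.0000 0.0000 1.0000
    outer loop
      vertex 9.7 5.6 28.2
      vertex 0.6 2.6 28.2
      vertex 3.1 0.3 28.2
    endloop
  endfacet
  facet normal 0.0000 0.0000 1.0000
    outer loop
      vertex 9.7 5.6 28.2
      vertex 3.1 0.3 28.2
      vertex 6.4 0.3 28.2
    endloop
  endfacet
  facet normal 0.0000 0.0000 1.0000
    outer loop
      vertex 9.7 5.6 28.2
      vertex 6.4 0.3 28.2
      vertex 9.1 2.3 28.2
    endloop
  endfacet
  facet normal 0.8944 0.4472 0.0000
    outer loop
      vertex 9.7 5.6 0.0
      vertex 8.2 8.6 0.0
      vertex 8.2 8.6 28.2
    endloop
  endfacet
  facet normal 0.8944 0.4472 0.0000
    outer loop
      vertex 9.7 5.6 0.0
      vertex 8.2 8.6 28.2
      vertex 9.7 5.6 28.2
    endloop
  endfacet
  facet normal 0.3511 0.9363 0.0000
    outer loop
      vertex 8.2 8.6 0.0
      vertex 5.0 9.8 0.0
      vertex 5.0 9.8 28.2
    endloop
  endfacet
  facet normal 0.3511 0.9363 0.0000
    outer loop
      vertex 8.2 8.6 0.0
      vertex 5.0 9.8 28.2
      vertex 8.2 8.6 28.2
    endloop
  endfacet
  facet normal -0.3344 0.9424 0.0000
    outer loop
      vertex 5.0 9.8 0.0
      vertex 1.9 8.7 0.0
      vertex 1.9 8.7 28.2
    endloop
  endfacet
  facet normal -0.3344 0.9424 0.0000
    outer loop
      vertex 5.0 9.8 0.0
      vertex 1.9 8.7 28.2
      vertex 5.0 9.8 28.2
    endloop
  endfacet
  facet normal -0.8412 0.5408 0.0000
    outer loop
      vertex 1.9 8.7 0.0
      vertex 0.1 5.9 0.0
      vertex 0.1 5.9 28.2
    endloop
  endfacet
  facet normal -0.8412 0.5408 0.0000
    outer loop
      vertex 1.9 8.7 0.0
      vertex 0.1 5.9 28.2
      vertex 1.9 8.7 28.2
    endloop
  endfacet
  facet normal -0.9887 -0.1498 0.0000
    outer loop
      vertex 0.1 5.9 0.0
      vertex 0.6 2.6 0.0
      vertex 0.6 2.6 28.2
    endloop
  endfacet
  facet normal -0.9887 -0.1498 0.0000
    outer loop
      vertex 0.1 5.9 0.0
      vertex 0.6 2.6 28.2
      vertex 0.1 5.9 28.2
    endloop
  endfacet
  facet normal -0.6771 -0.7359 0.0000
    outer loop
      vertex 0.6 2.6 0.0
      vertex 3.1 0.3 0.0
      vertex 3.1 0.3 28.2
    endloop
  endfacet
  facet normal -0.6771 -0.7359 0.0000
    outer loop
      vertex 0.6 2.6 0.0
      vertex 3.1 0.3 28.2
      vertex 0.6 2.6 28.2
    endloop
  endfacet
  facet normal 0.0000 -1.0000 0.0000
    outer loop
      vertex 3.1 0.3 0.0
      vertex 6.4 0.3 0.0
      vertex 6.4 0.3 28.2
    endloop
  endfacet
  facet normal 0.0000 -1.0000 0.0000
    outer loop
      vertex 3.1 0.3 0.0
      vertex 6.4 0.3 28.2
      vertex 3.1 0.3 28.2
    endloop
  endfacet
  facet normal 0.5952 -0.8036 0.0000
    outer loop
      vertex 6.4 0.3 0.0
      vertex 9.1 2.3 0.0
      vertex 9.1 2.3 28.2
    endloop
  endfacet
  facet normal 0.5952 -0.8036 0.0000
    outer loop
      vertex 6.4 0.3 0.0
      vertex 9.1 2.3 28.2
      vertex 6.4 0.3 28.2
    endloop
  endfacet
  facet normal 0.9839 -0.1789 0.0000
    outer loop
      vertex 9.1 2.3 0.0
      vertex 9.7 5.6 0.0
      vertex 9.7 5.6 28.2
    endloop
  endfacet
  facet normal 0.9839 -0.1789 0.0000
    outer loop
      vertex 9.1 2.3 0.0
      vertex 9.7 5.6 28.2
      vertex 9.1 2.3 28.2
    endloop
  endfacet
endsolid part

The G0 Z moves step by Δz≈9.4 mm. Every layer's G1 loop is the same polygon, so the solid is a straight extrusion of it from z=0 to z≈28.2. Closing with flat bottom and top caps and triangulating gives 32 facets — a regular 9-sided prism (a cylinder approximated with 9 flat sides), circumscribed radius ≈ 4.9 mm, height ≈ 28.2 mm.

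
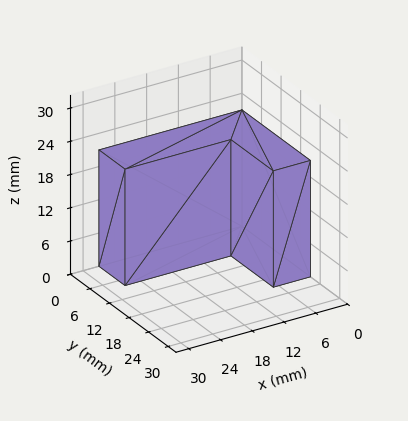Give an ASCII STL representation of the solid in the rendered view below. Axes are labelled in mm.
Reading the render: the shape is an L-shaped prism: outer 27 × 21 mm, arm thicknesses ≈ 8 mm (horizontal) and 7 mm (vertical), extruded 21 mm in z (dimensions read to the nearest mm from the axis ticks). For the STL, each face is triangulated and given an outward normal.

solid part
  facet normal 0.0000 0.0000 -1.0000
    outer loop
      vertex 27.0 8.0 0.0
      vertex 27.0 0.0 0.0
      vertex 0.0 0.0 0.0
    endloop
  endfacet
  facet normal 0.0000 0.0000 -1.0000
    outer loop
      vertex 7.0 8.0 0.0
      vertex 27.0 8.0 0.0
      vertex 0.0 0.0 0.0
    endloop
  endfacet
  facet normal 0.0000 0.0000 -1.0000
    outer loop
      vertex 7.0 21.0 0.0
      vertex 7.0 8.0 0.0
      vertex 0.0 0.0 0.0
    endloop
  endfacet
  facet normal 0.0000 0.0000 -1.0000
    outer loop
      vertex 0.0 21.0 0.0
      vertex 7.0 21.0 0.0
      vertex 0.0 0.0 0.0
    endloop
  endfacet
  facet normal 0.0000 0.0000 1.0000
    outer loop
      vertex 0.0 0.0 21.0
      vertex 27.0 0.0 21.0
      vertex 27.0 8.0 21.0
    endloop
  endfacet
  facet normal 0.0000 0.0000 1.0000
    outer loop
      vertex 0.0 0.0 21.0
      vertex 27.0 8.0 21.0
      vertex 7.0 8.0 21.0
    endloop
  endfacet
  facet normal 0.0000 0.0000 1.0000
    outer loop
      vertex 0.0 0.0 21.0
      vertex 7.0 8.0 21.0
      vertex 7.0 21.0 21.0
    endloop
  endfacet
  facet normal 0.0000 0.0000 1.0000
    outer loop
      vertex 0.0 0.0 21.0
      vertex 7.0 21.0 21.0
      vertex 0.0 21.0 21.0
    endloop
  endfacet
  facet normal 0.0000 -1.0000 0.0000
    outer loop
      vertex 0.0 0.0 0.0
      vertex 27.0 0.0 0.0
      vertex 27.0 0.0 21.0
    endloop
  endfacet
  facet normal 0.0000 -1.0000 0.0000
    outer loop
      vertex 0.0 0.0 0.0
      vertex 27.0 0.0 21.0
      vertex 0.0 0.0 21.0
    endloop
  endfacet
  facet normal 1.0000 0.0000 0.0000
    outer loop
      vertex 27.0 0.0 0.0
      vertex 27.0 8.0 0.0
      vertex 27.0 8.0 21.0
    endloop
  endfacet
  facet normal 1.0000 0.0000 0.0000
    outer loop
      vertex 27.0 0.0 0.0
      vertex 27.0 8.0 21.0
      vertex 27.0 0.0 21.0
    endloop
  endfacet
  facet normal 0.0000 1.0000 0.0000
    outer loop
      vertex 27.0 8.0 0.0
      vertex 7.0 8.0 0.0
      vertex 7.0 8.0 21.0
    endloop
  endfacet
  facet normal 0.0000 1.0000 0.0000
    outer loop
      vertex 27.0 8.0 0.0
      vertex 7.0 8.0 21.0
      vertex 27.0 8.0 21.0
    endloop
  endfacet
  facet normal 1.0000 0.0000 0.0000
    outer loop
      vertex 7.0 8.0 0.0
      vertex 7.0 21.0 0.0
      vertex 7.0 21.0 21.0
    endloop
  endfacet
  facet normal 1.0000 0.0000 0.0000
    outer loop
      vertex 7.0 8.0 0.0
      vertex 7.0 21.0 21.0
      vertex 7.0 8.0 21.0
    endloop
  endfacet
  facet normal 0.0000 1.0000 0.0000
    outer loop
      vertex 7.0 21.0 0.0
      vertex 0.0 21.0 0.0
      vertex 0.0 21.0 21.0
    endloop
  endfacet
  facet normal 0.0000 1.0000 0.0000
    outer loop
      vertex 7.0 21.0 0.0
      vertex 0.0 21.0 21.0
      vertex 7.0 21.0 21.0
    endloop
  endfacet
  facet normal -1.0000 0.0000 0.0000
    outer loop
      vertex 0.0 21.0 0.0
      vertex 0.0 0.0 0.0
      vertex 0.0 0.0 21.0
    endloop
  endfacet
  facet normal -1.0000 0.0000 0.0000
    outer loop
      vertex 0.0 21.0 0.0
      vertex 0.0 0.0 21.0
      vertex 0.0 21.0 21.0
    endloop
  endfacet
endsolid part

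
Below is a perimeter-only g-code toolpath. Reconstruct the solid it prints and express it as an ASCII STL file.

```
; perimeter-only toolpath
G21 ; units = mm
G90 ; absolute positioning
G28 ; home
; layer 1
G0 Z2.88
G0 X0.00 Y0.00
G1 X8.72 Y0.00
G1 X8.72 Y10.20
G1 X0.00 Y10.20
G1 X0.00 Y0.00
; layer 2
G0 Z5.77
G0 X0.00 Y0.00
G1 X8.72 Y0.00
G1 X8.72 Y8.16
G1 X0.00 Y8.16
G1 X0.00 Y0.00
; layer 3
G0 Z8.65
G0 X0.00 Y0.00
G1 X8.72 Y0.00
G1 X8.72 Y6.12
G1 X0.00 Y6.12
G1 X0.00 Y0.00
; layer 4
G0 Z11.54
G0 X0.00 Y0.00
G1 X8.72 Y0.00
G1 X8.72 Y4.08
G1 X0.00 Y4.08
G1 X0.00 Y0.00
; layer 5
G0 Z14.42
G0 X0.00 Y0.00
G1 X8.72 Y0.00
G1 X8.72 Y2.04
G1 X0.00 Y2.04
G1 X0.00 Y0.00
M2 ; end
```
solid part
  facet normal 0.0000 0.0000 -1.0000
    outer loop
      vertex 8.72 12.24 0.00
      vertex 8.72 0.00 0.00
      vertex 0.00 0.00 0.00
    endloop
  endfacet
  facet normal 0.0000 0.0000 -1.0000
    outer loop
      vertex 0.00 12.24 0.00
      vertex 8.72 12.24 0.00
      vertex 0.00 0.00 0.00
    endloop
  endfacet
  facet normal 0.0000 -1.0000 0.0000
    outer loop
      vertex 0.00 0.00 0.00
      vertex 8.72 0.00 0.00
      vertex 8.72 0.00 17.31
    endloop
  endfacet
  facet normal 0.0000 -1.0000 0.0000
    outer loop
      vertex 0.00 0.00 0.00
      vertex 8.72 0.00 17.31
      vertex 0.00 0.00 17.31
    endloop
  endfacet
  facet normal 0.0000 0.8165 0.5773
    outer loop
      vertex 0.00 0.00 17.31
      vertex 8.72 0.00 17.31
      vertex 8.72 12.24 0.00
    endloop
  endfacet
  facet normal 0.0000 0.8165 0.5773
    outer loop
      vertex 0.00 0.00 17.31
      vertex 8.72 12.24 0.00
      vertex 0.00 12.24 0.00
    endloop
  endfacet
  facet normal -1.0000 0.0000 0.0000
    outer loop
      vertex 0.00 0.00 17.31
      vertex 0.00 12.24 0.00
      vertex 0.00 0.00 0.00
    endloop
  endfacet
  facet normal 1.0000 0.0000 0.0000
    outer loop
      vertex 8.72 0.00 0.00
      vertex 8.72 12.24 0.00
      vertex 8.72 0.00 17.31
    endloop
  endfacet
endsolid part

The G0 Z moves step by Δz≈2.88 mm. The G1 loops shrink linearly with z, so the solid tapers from its base footprint up to z≈17.3. Closing with a flat bottom cap and the tapered top and triangulating gives 8 facets — a wedge (ramp): 8.72 × 12.2 mm base, rising to 17.3 mm along the y=0 edge and sloping linearly to z=0 at y=12.2.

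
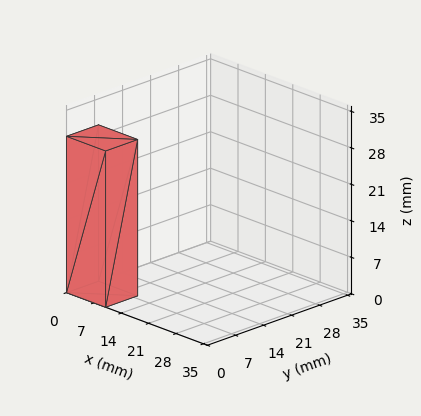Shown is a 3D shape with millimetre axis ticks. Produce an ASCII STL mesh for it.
Reading the render: the shape is a rectangular box, roughly 10 × 8 mm footprint and 30 mm tall (dimensions read to the nearest mm from the axis ticks). For the STL, each face is triangulated and given an outward normal.

solid part
  facet normal 0.0000 0.0000 -1.0000
    outer loop
      vertex 10.0 8.0 0.0
      vertex 10.0 0.0 0.0
      vertex 0.0 0.0 0.0
    endloop
  endfacet
  facet normal 0.0000 0.0000 -1.0000
    outer loop
      vertex 0.0 8.0 0.0
      vertex 10.0 8.0 0.0
      vertex 0.0 0.0 0.0
    endloop
  endfacet
  facet normal 0.0000 0.0000 1.0000
    outer loop
      vertex 0.0 0.0 30.0
      vertex 10.0 0.0 30.0
      vertex 10.0 8.0 30.0
    endloop
  endfacet
  facet normal 0.0000 0.0000 1.0000
    outer loop
      vertex 0.0 0.0 30.0
      vertex 10.0 8.0 30.0
      vertex 0.0 8.0 30.0
    endloop
  endfacet
  facet normal 0.0000 -1.0000 0.0000
    outer loop
      vertex 0.0 0.0 0.0
      vertex 10.0 0.0 0.0
      vertex 10.0 0.0 30.0
    endloop
  endfacet
  facet normal 0.0000 -1.0000 0.0000
    outer loop
      vertex 0.0 0.0 0.0
      vertex 10.0 0.0 30.0
      vertex 0.0 0.0 30.0
    endloop
  endfacet
  facet normal 0.0000 1.0000 0.0000
    outer loop
      vertex 10.0 8.0 30.0
      vertex 10.0 8.0 0.0
      vertex 0.0 8.0 0.0
    endloop
  endfacet
  facet normal 0.0000 1.0000 0.0000
    outer loop
      vertex 0.0 8.0 30.0
      vertex 10.0 8.0 30.0
      vertex 0.0 8.0 0.0
    endloop
  endfacet
  facet normal -1.0000 0.0000 0.0000
    outer loop
      vertex 0.0 8.0 30.0
      vertex 0.0 8.0 0.0
      vertex 0.0 0.0 0.0
    endloop
  endfacet
  facet normal -1.0000 0.0000 0.0000
    outer loop
      vertex 0.0 0.0 30.0
      vertex 0.0 8.0 30.0
      vertex 0.0 0.0 0.0
    endloop
  endfacet
  facet normal 1.0000 0.0000 0.0000
    outer loop
      vertex 10.0 0.0 0.0
      vertex 10.0 8.0 0.0
      vertex 10.0 8.0 30.0
    endloop
  endfacet
  facet normal 1.0000 0.0000 0.0000
    outer loop
      vertex 10.0 0.0 0.0
      vertex 10.0 8.0 30.0
      vertex 10.0 0.0 30.0
    endloop
  endfacet
endsolid part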